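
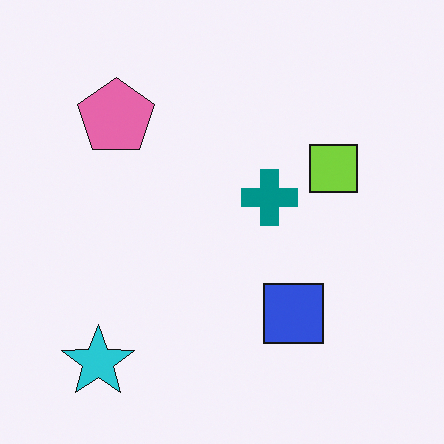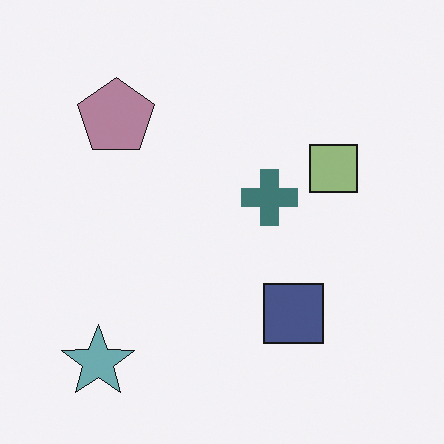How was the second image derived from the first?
The image was heavily desaturated.

All colors are more muted and greyish — a global saturation change.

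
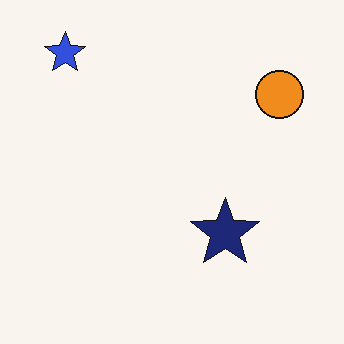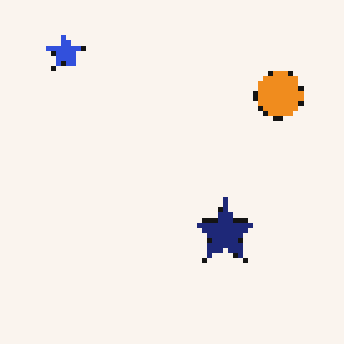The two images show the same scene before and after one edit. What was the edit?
It was mildly pixelated.

Shapes are reduced to large square blocks; fine edges and outlines are lost — a downscale-then-upscale (mosaic) effect.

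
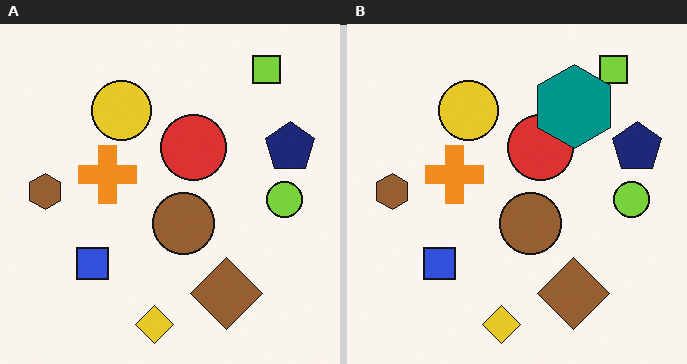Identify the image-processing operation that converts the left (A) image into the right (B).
The right (B) image is the left (A) overlaid with an additional teal hexagon.

A teal hexagon appears in the right (B) image that is absent from the left (A).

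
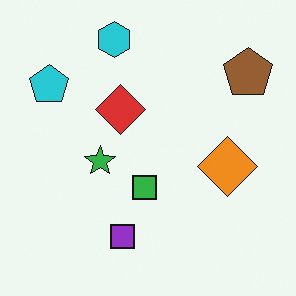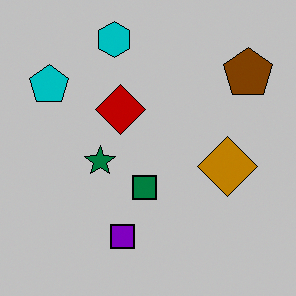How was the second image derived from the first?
Aggressively posterized.

Each flat color has snapped to a coarser quantized level — most visibly, the near-white background has dropped to a flat grey.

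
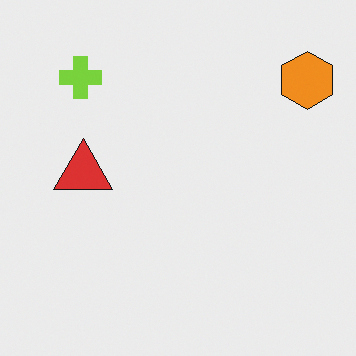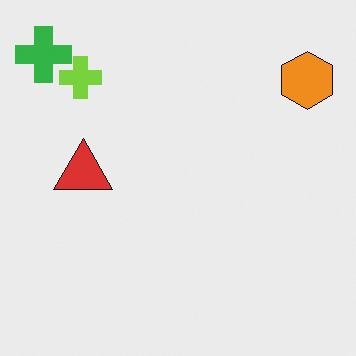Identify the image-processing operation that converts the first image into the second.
It was overlaid with an additional green cross.

A green cross appears in the second image that is absent from the first.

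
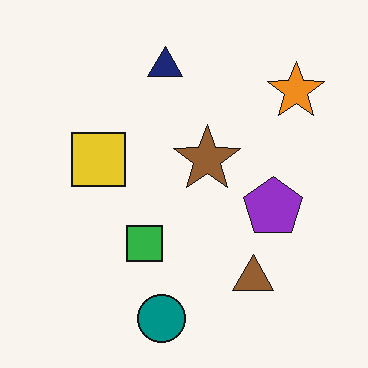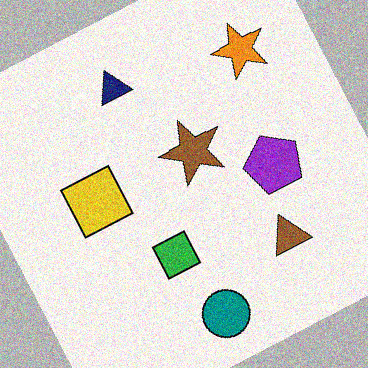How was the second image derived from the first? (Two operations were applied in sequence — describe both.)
This is the original image rotated counter-clockwise by a clearly visible amount, then degraded with visible gaussian noise.

Every shape is tilted by the same angle and the image corners show triangular fill wedges — a whole-image rotation by a non-right angle. Random speckle covers the whole image, including the flat background.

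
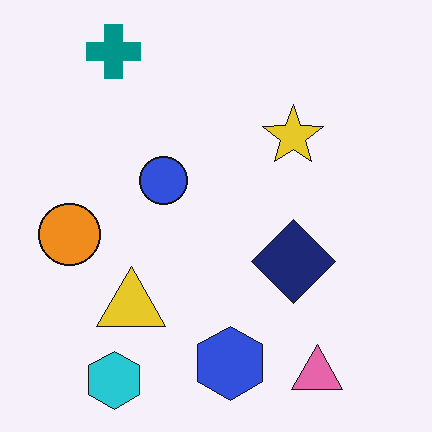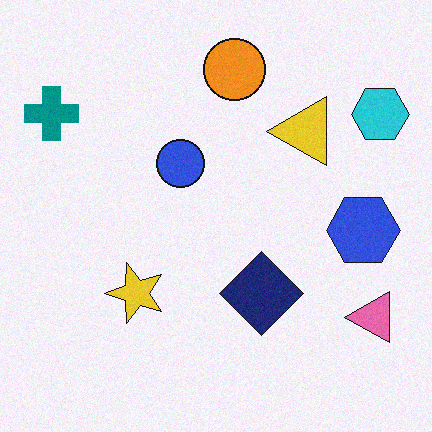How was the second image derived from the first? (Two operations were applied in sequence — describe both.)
The image was transposed (reflected across the top-left ↔ bottom-right diagonal), then degraded with subtle gaussian noise.

Shapes have swapped their row and column positions — what was in the top-right is now in the bottom-left — a diagonal reflection. Random speckle covers the whole image, including the flat background.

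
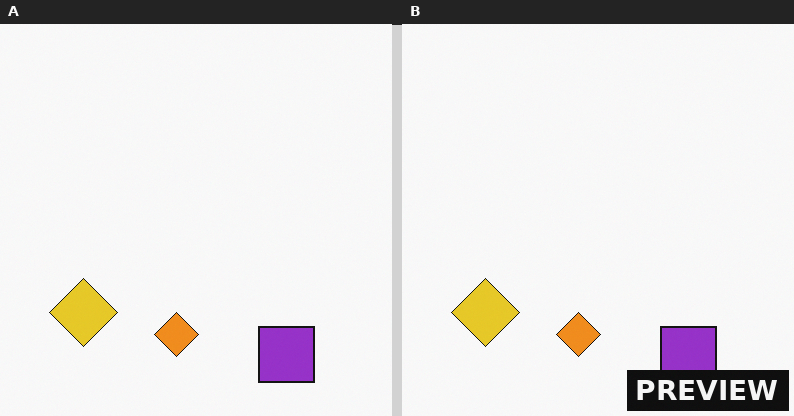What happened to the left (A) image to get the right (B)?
The right (B) image is the left (A) watermarked with the text "PREVIEW" in the lower-right corner.

A dark label reading "PREVIEW" appears in the lower-right corner.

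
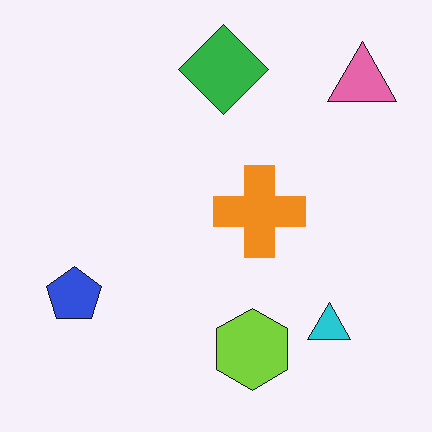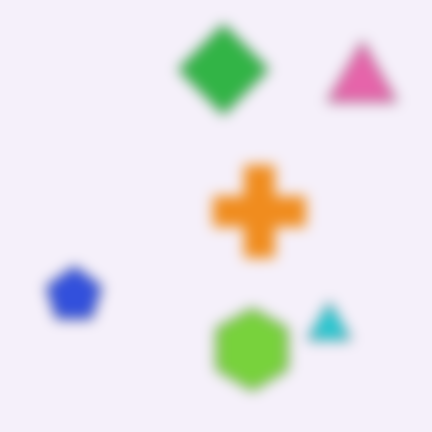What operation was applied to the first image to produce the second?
Heavily blurred.

Shape edges and outlines are uniformly softened across the whole image.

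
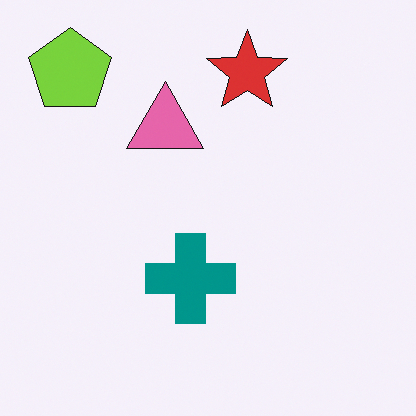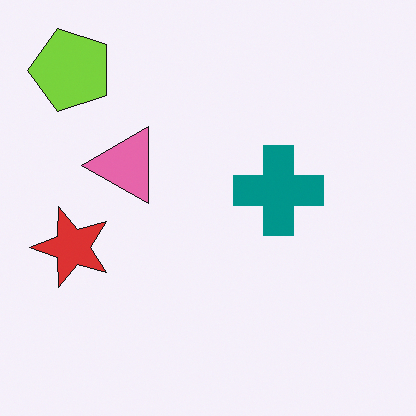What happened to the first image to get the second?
The image was transposed (reflected across the top-left ↔ bottom-right diagonal).

Shapes have swapped their row and column positions — what was in the top-right is now in the bottom-left — a diagonal reflection.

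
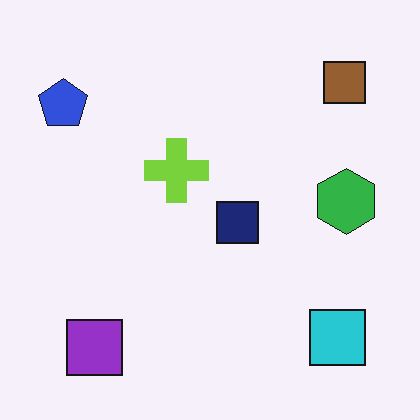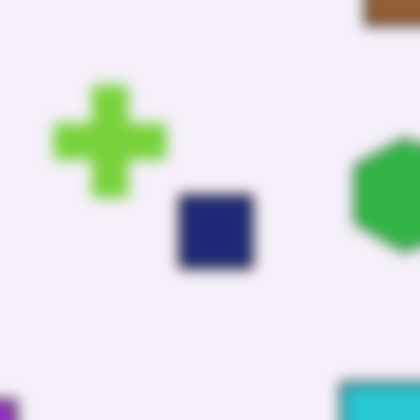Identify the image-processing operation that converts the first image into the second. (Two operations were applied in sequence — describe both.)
It was cropped to a noticeably smaller region and rescaled, then heavily blurred.

The visible shapes are larger and the field of view is narrower; shapes near the original edges may be partly or wholly outside the frame — a crop-and-rescale. Shape edges and outlines are uniformly softened across the whole image.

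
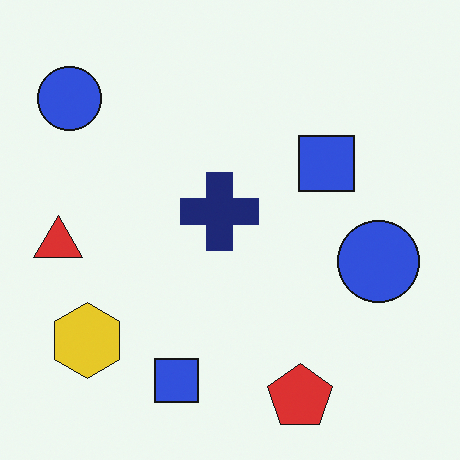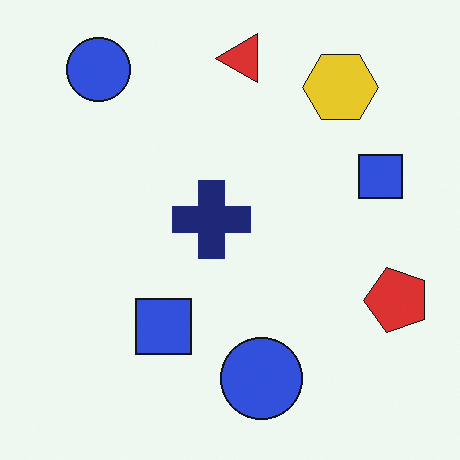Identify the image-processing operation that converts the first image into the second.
The image was transposed (reflected across the top-left ↔ bottom-right diagonal).

Shapes have swapped their row and column positions — what was in the top-right is now in the bottom-left — a diagonal reflection.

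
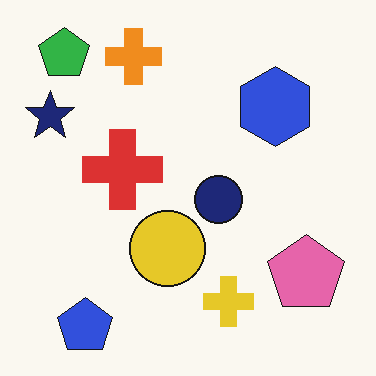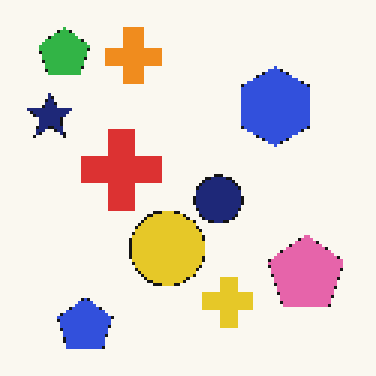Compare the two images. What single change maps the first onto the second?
This is the original image mildly pixelated.

Shapes are reduced to large square blocks; fine edges and outlines are lost — a downscale-then-upscale (mosaic) effect.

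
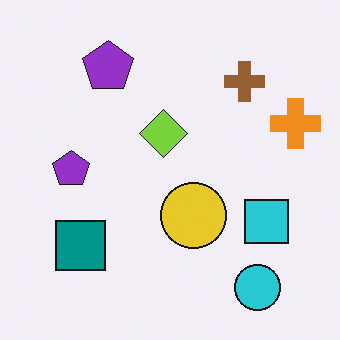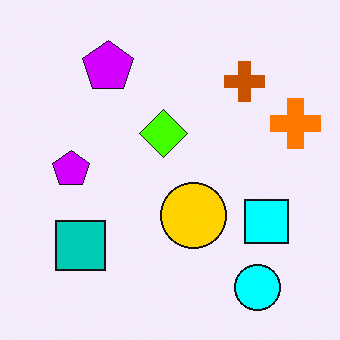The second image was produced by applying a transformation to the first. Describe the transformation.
It was made much more vivid (saturation change).

All colors are more vivid — a global saturation change.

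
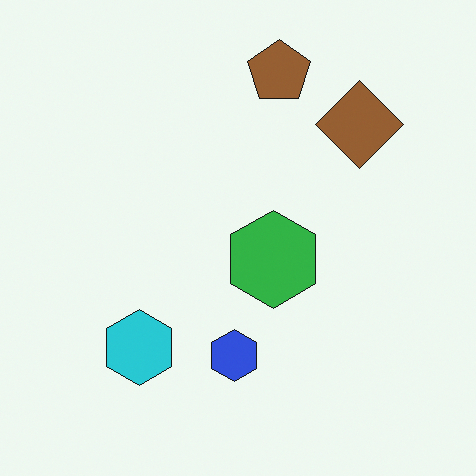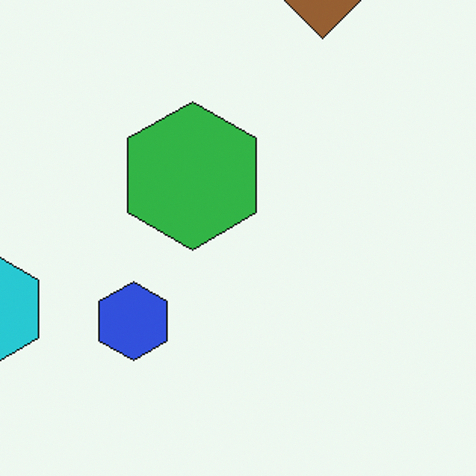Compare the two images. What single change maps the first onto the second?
This is the original image cropped slightly and scaled back up.

The visible shapes are larger and the field of view is narrower; shapes near the original edges may be partly or wholly outside the frame — a crop-and-rescale.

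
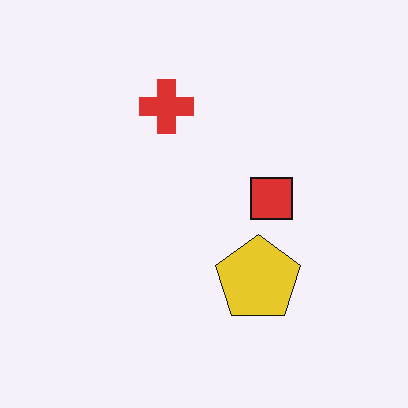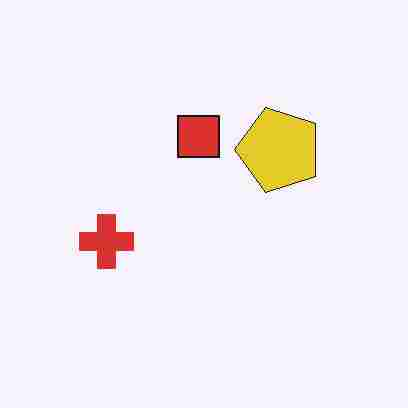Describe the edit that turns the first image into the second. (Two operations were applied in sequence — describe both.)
The image was rotated 90° counter-clockwise, then degraded with heavy JPEG compression.

The red cross sits in the top of the first image and the left of the second — consistent with a whole-image 90° counter-clockwise rotation. Blocky 8×8 compression artifacts appear around shape edges and the flat background shows ringing — characteristic JPEG degradation.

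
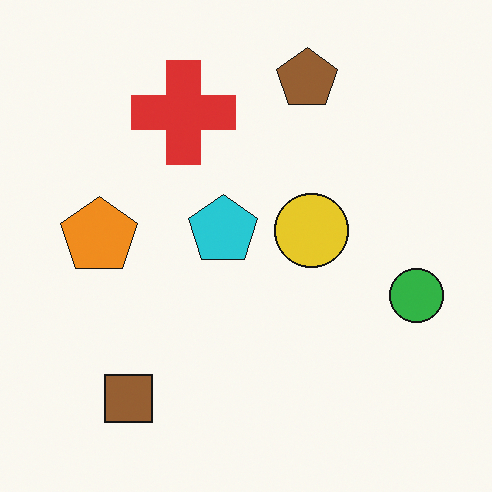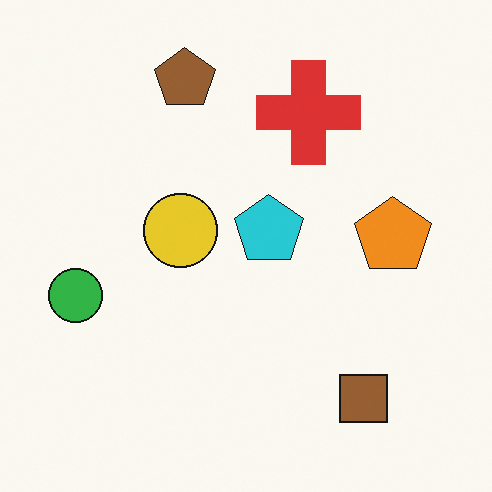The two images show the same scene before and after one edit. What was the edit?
This is the original image flipped horizontally (left ↔ right).

The green circle is in the right of the first image and the left of the second — shapes on opposite sides of the vertical midline have swapped in a mirror flip.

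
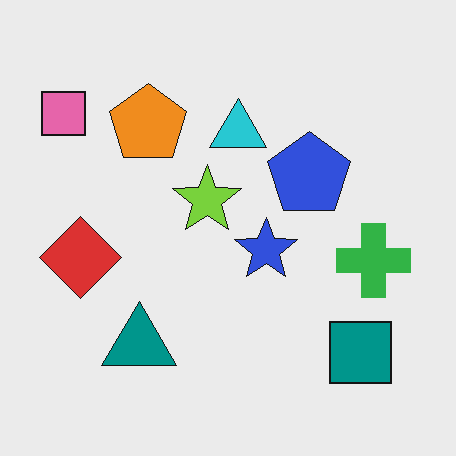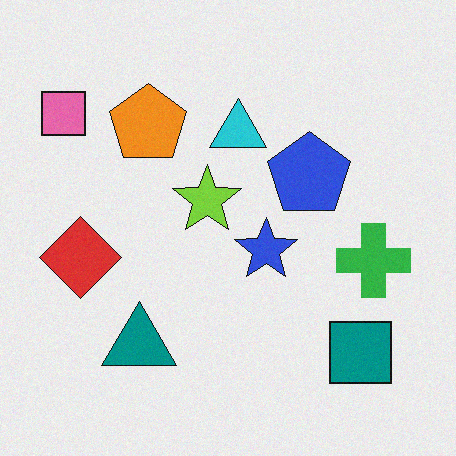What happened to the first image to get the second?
The transformation is: degraded with subtle gaussian noise.

Random speckle covers the whole image, including the flat background.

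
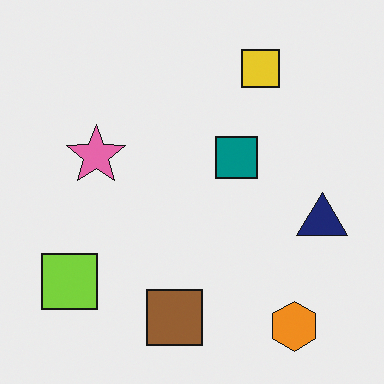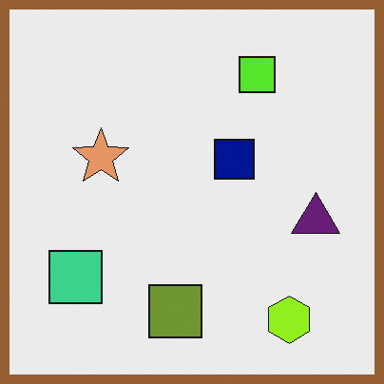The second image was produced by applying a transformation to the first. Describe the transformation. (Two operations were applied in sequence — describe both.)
It was hue-shifted slightly, then framed with a brown border.

Every shape's color has rotated by the same amount around the hue wheel — a uniform hue shift. A solid brown frame runs around the edge of the second image, with the content slightly shrunk inside it.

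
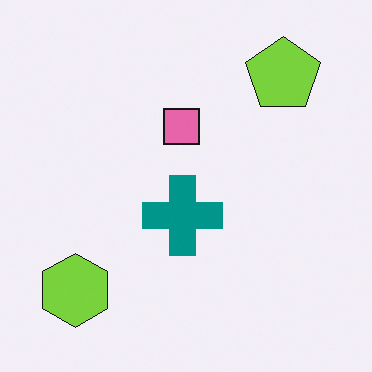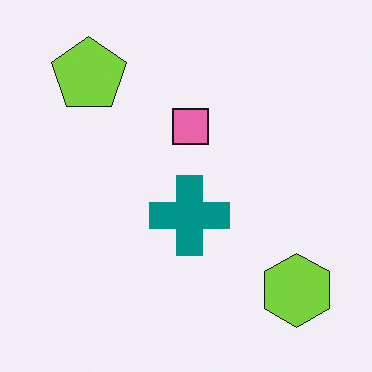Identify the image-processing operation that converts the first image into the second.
The second image is the first flipped horizontally (left ↔ right).

The lime hexagon is in the bottom-left of the first image and the bottom-right of the second — shapes on opposite sides of the vertical midline have swapped in a mirror flip.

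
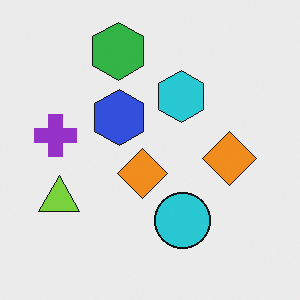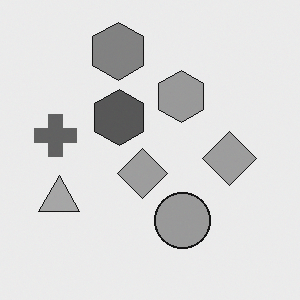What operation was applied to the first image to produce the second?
The second image is the first converted to grayscale.

All color is removed — every shape is now a shade of grey.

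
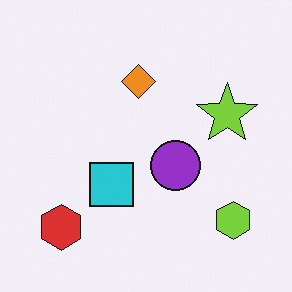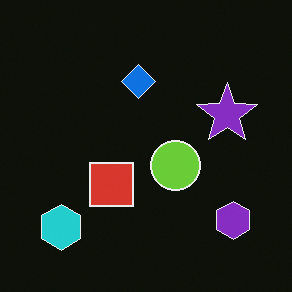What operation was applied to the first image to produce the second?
This is the original image color-inverted (negative).

The light background has become dark and every shape's color is its complement — a photographic negative.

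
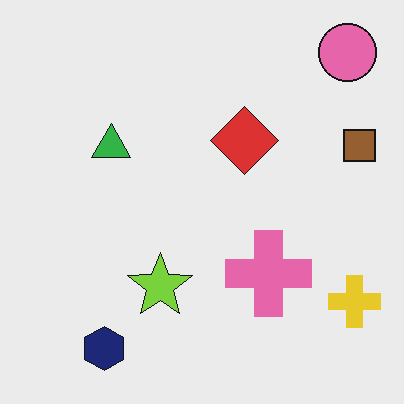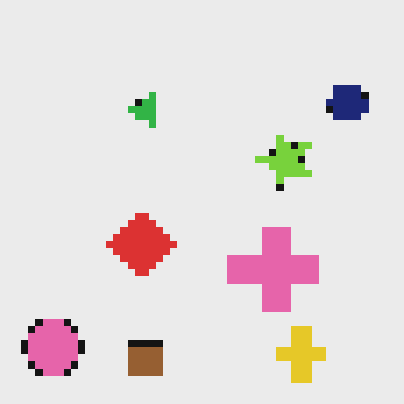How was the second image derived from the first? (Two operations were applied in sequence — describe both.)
The image was moderately pixelated, then transposed (reflected across the top-left ↔ bottom-right diagonal).

Shapes are reduced to large square blocks; fine edges and outlines are lost — a downscale-then-upscale (mosaic) effect. Shapes have swapped their row and column positions — what was in the top-right is now in the bottom-left — a diagonal reflection.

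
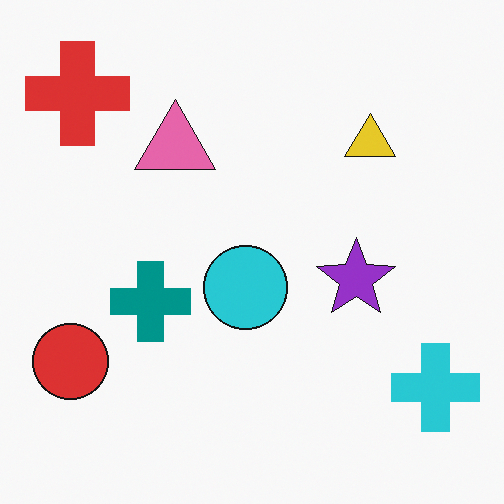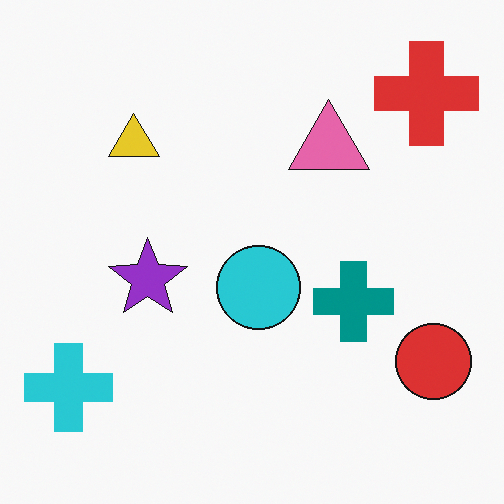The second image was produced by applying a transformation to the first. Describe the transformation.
The transformation is: flipped horizontally (left ↔ right).

The cyan cross is in the bottom-right of the first image and the bottom-left of the second — shapes on opposite sides of the vertical midline have swapped in a mirror flip.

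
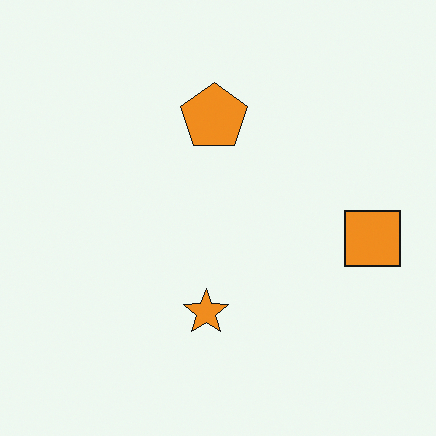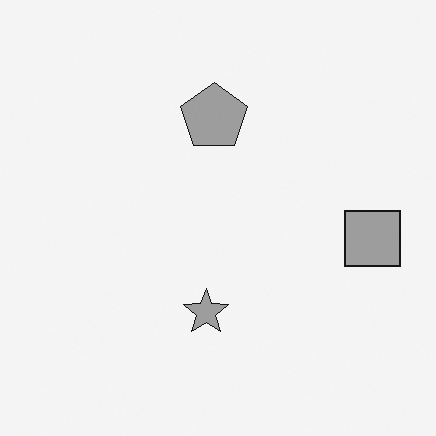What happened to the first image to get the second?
The second image is the first converted to grayscale.

All color is removed — every shape is now a shade of grey.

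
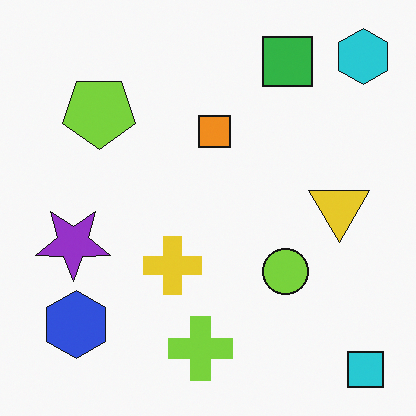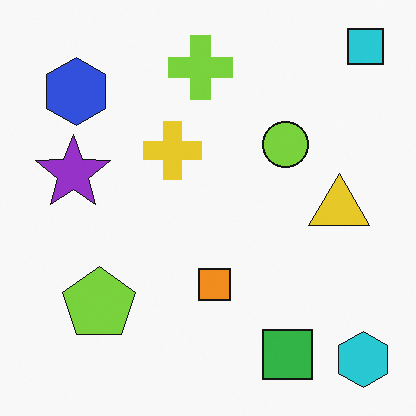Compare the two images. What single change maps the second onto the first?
The transformation is: flipped vertically (top ↔ bottom).

The cyan square is in the top-right of the second image and the bottom-right of the first — shapes on opposite sides of the horizontal midline have swapped in a mirror flip.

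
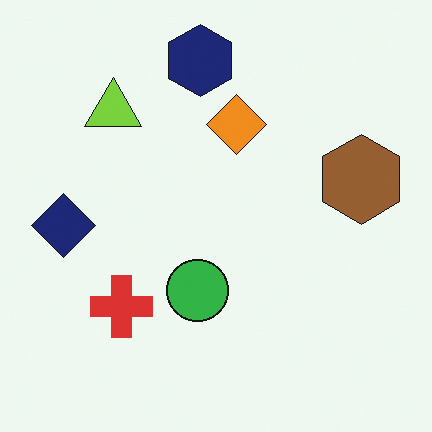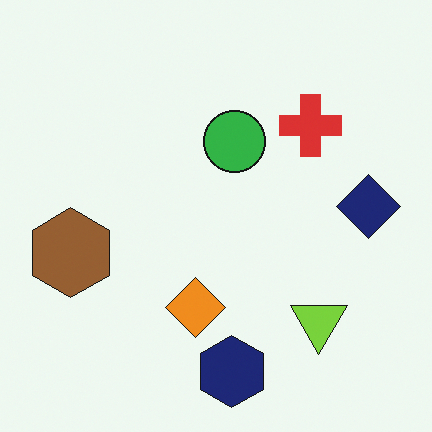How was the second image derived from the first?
The image was rotated 180°.

The navy hexagon sits in the top of the first image and the bottom of the second — consistent with a whole-image 180° rotation.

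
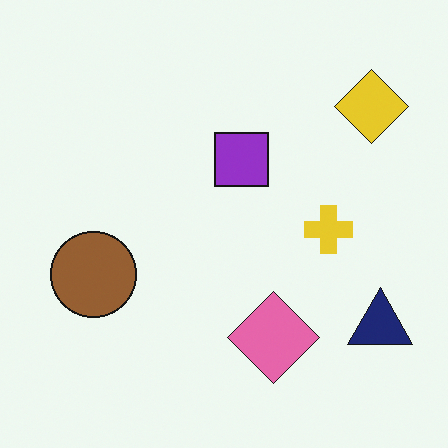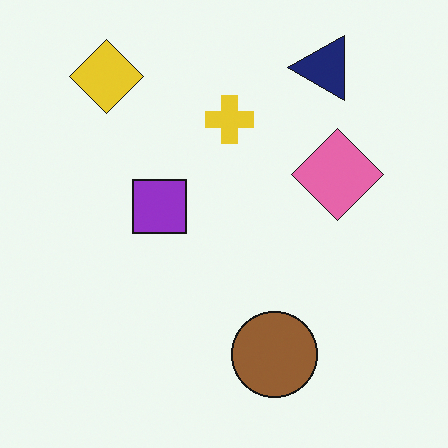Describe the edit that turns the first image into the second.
This is the original image rotated 90° counter-clockwise.

The yellow diamond sits in the top-right of the first image and the top-left of the second — consistent with a whole-image 90° counter-clockwise rotation.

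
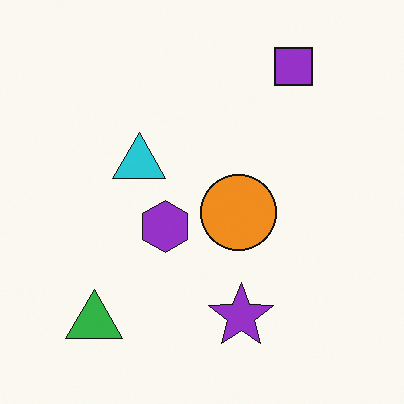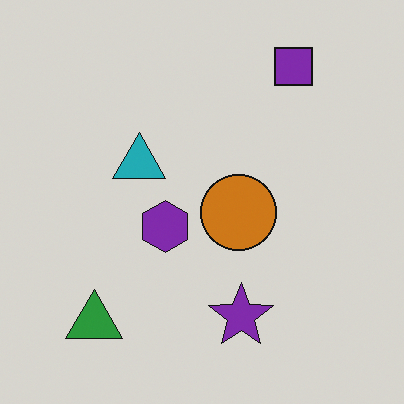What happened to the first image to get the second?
It was darkened a little.

Every pixel — background and shapes alike — is uniformly darkened.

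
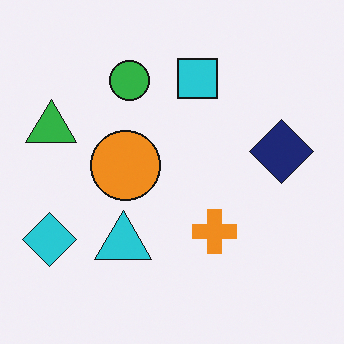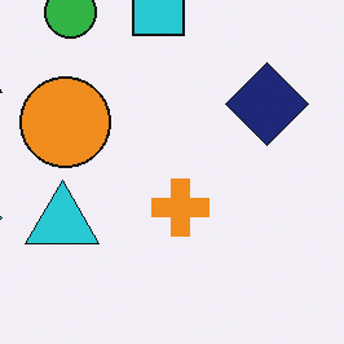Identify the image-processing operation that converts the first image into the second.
This is the original image cropped to a modestly smaller region and rescaled.

The visible shapes are larger and the field of view is narrower; shapes near the original edges may be partly or wholly outside the frame — a crop-and-rescale.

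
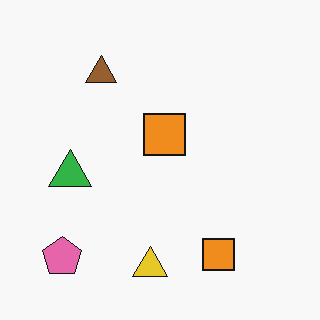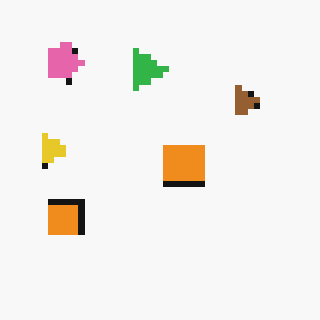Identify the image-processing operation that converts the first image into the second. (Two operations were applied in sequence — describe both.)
The second image is the first rotated 90° clockwise, then pixelated into visible square blocks.

The pink pentagon sits in the bottom-left of the first image and the top-left of the second — consistent with a whole-image 90° clockwise rotation. Shapes are reduced to large square blocks; fine edges and outlines are lost — a downscale-then-upscale (mosaic) effect.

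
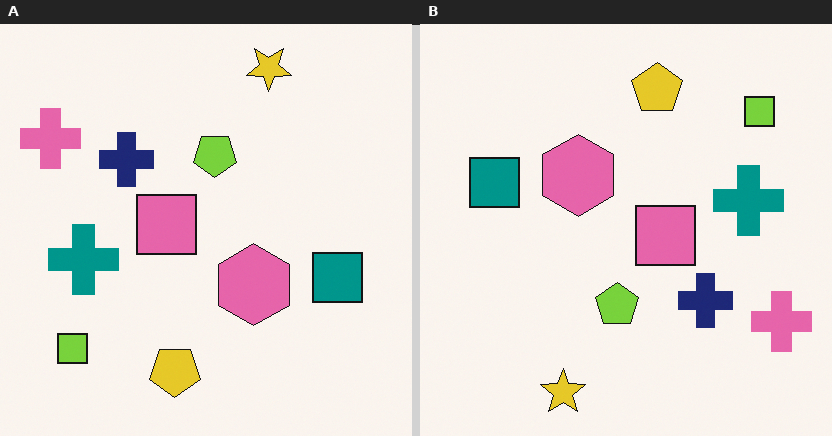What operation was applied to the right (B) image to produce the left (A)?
The left (A) image is the right (B) rotated 180°.

The pink cross sits in the bottom-right of the right (B) image and the top-left of the left (A) — consistent with a whole-image 180° rotation.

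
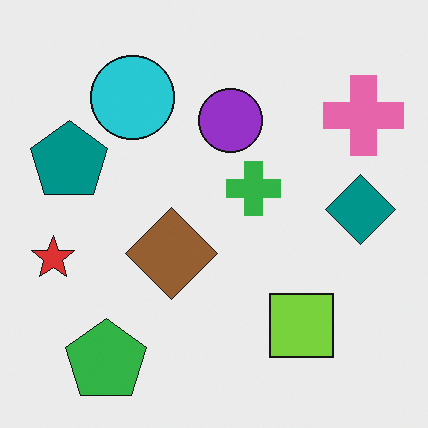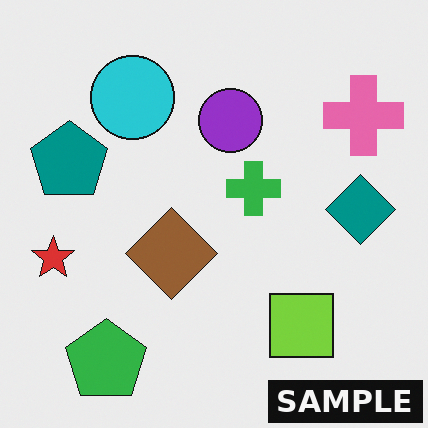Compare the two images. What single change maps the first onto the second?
It was watermarked with the text "SAMPLE" in the lower-right corner.

A dark label reading "SAMPLE" appears in the lower-right corner.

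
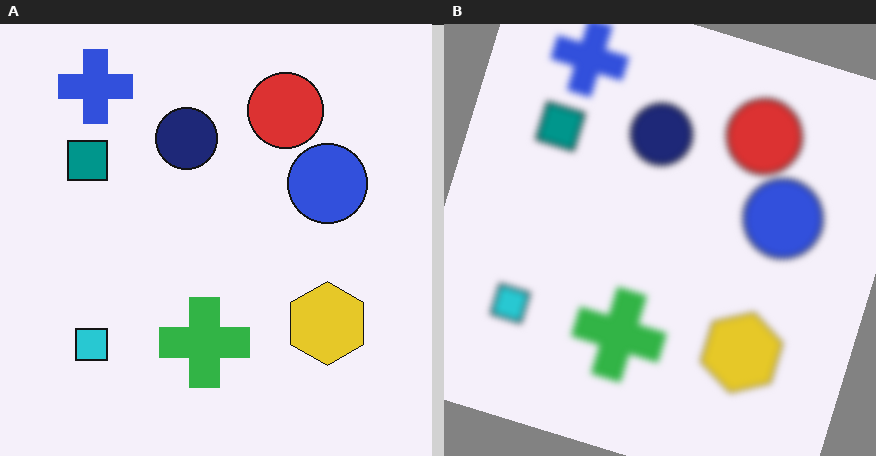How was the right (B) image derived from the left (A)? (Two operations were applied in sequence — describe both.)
Noticeably gaussian-blurred, then rotated clockwise by a moderate amount.

Shape edges and outlines are uniformly softened across the whole image. Every shape is tilted by the same angle and the image corners show triangular fill wedges — a whole-image rotation by a non-right angle.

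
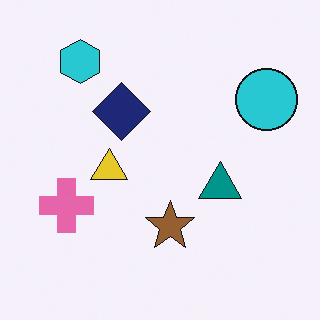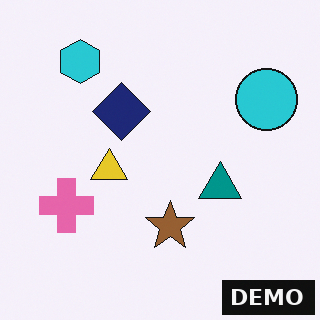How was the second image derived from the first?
This is the original image watermarked with the text "DEMO" in the lower-right corner.

A dark label reading "DEMO" appears in the lower-right corner.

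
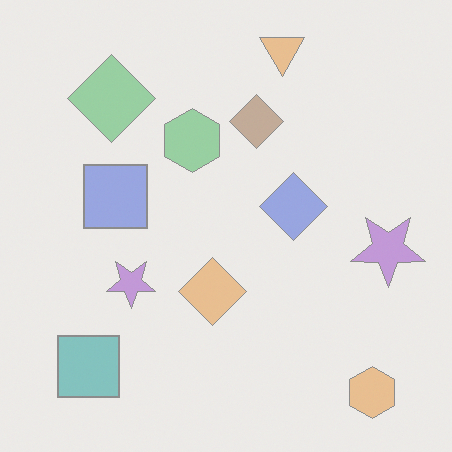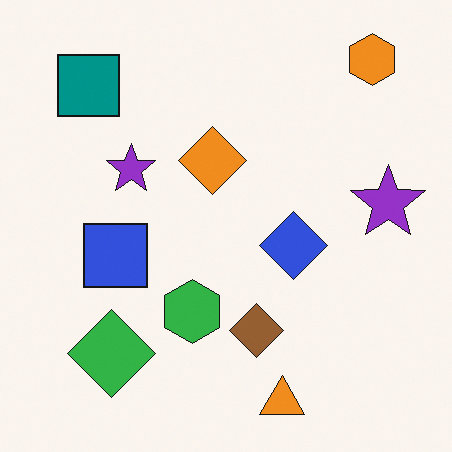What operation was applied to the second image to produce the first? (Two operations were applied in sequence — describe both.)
The image was flipped vertically (top ↔ bottom), then washed out (contrast reduced).

The orange triangle is in the bottom of the second image and the top of the first — shapes on opposite sides of the horizontal midline have swapped in a mirror flip. Tones are pushed toward mid-grey across the whole image — a global contrast change.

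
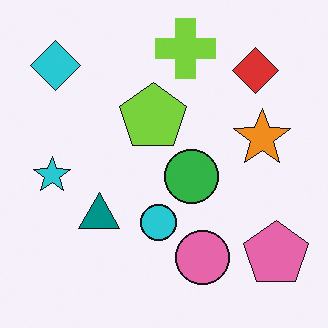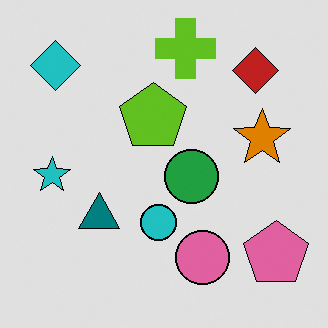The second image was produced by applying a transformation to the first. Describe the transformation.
The image was moderately posterized.

Each flat color has snapped to a coarser quantized level — most visibly, the near-white background has dropped to a flat grey.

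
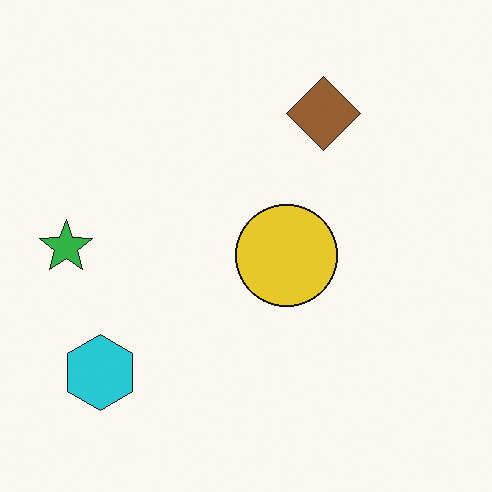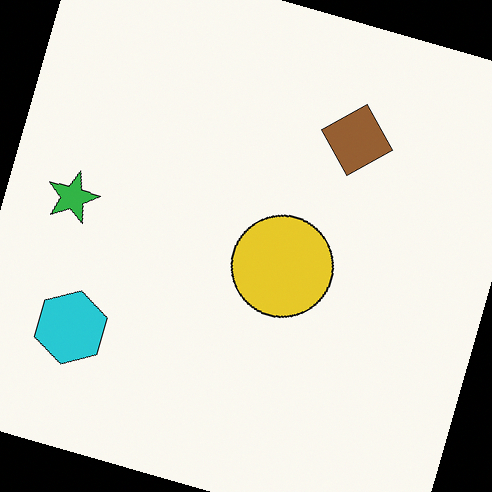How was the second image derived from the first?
This is the original image rotated clockwise by a moderate amount.

Every shape is tilted by the same angle and the image corners show triangular fill wedges — a whole-image rotation by a non-right angle.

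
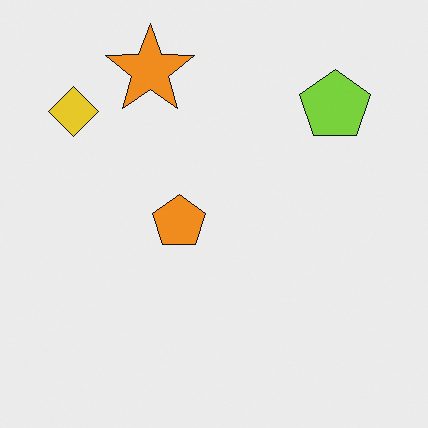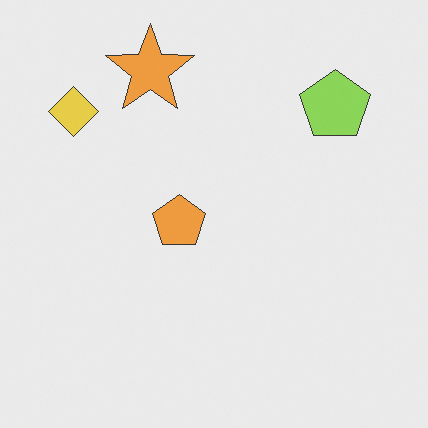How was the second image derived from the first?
This is the original image given slightly reduced contrast.

Tones are pushed toward mid-grey across the whole image — a global contrast change.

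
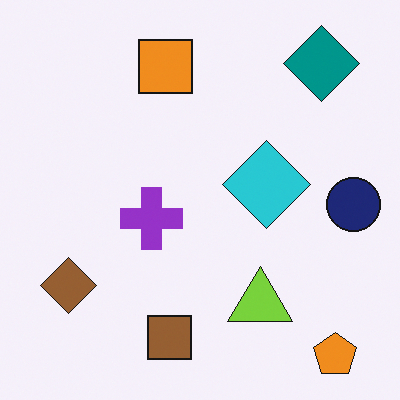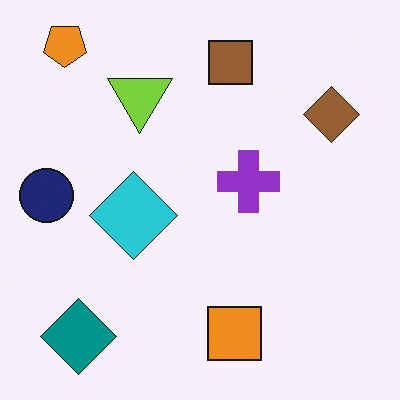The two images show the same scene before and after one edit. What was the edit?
It was rotated 180°.

The orange pentagon sits in the bottom-right of the first image and the top-left of the second — consistent with a whole-image 180° rotation.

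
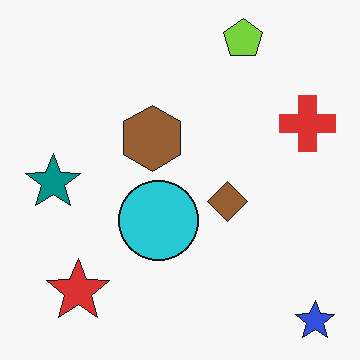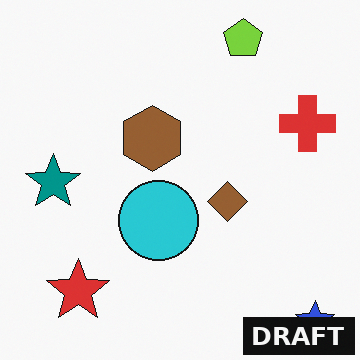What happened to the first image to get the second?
The second image is the first watermarked with the text "DRAFT" in the lower-right corner.

A dark label reading "DRAFT" appears in the lower-right corner.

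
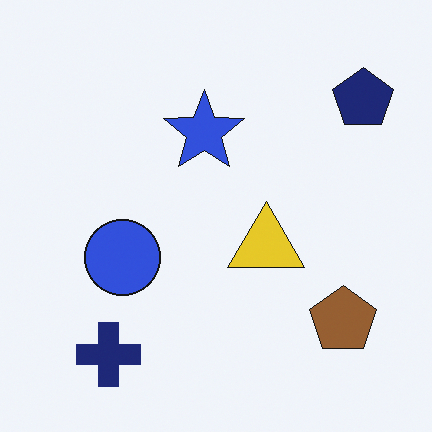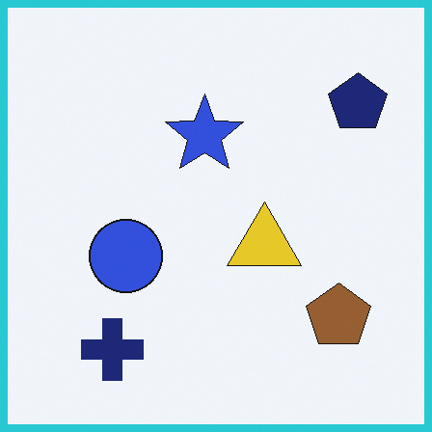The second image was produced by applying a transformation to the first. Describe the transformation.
The transformation is: framed with a cyan border.

A solid cyan frame runs around the edge of the second image, with the content slightly shrunk inside it.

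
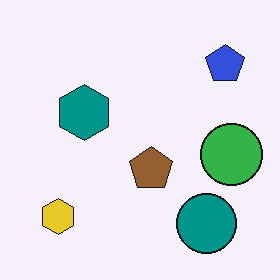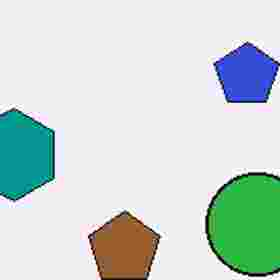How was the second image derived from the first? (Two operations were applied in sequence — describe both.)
The transformation is: cropped tightly and scaled back up, then heavily JPEG-compressed with obvious blocking artifacts.

The visible shapes are larger and the field of view is narrower; shapes near the original edges may be partly or wholly outside the frame — a crop-and-rescale. Blocky 8×8 compression artifacts appear around shape edges and the flat background shows ringing — characteristic JPEG degradation.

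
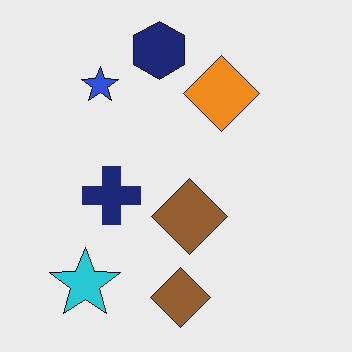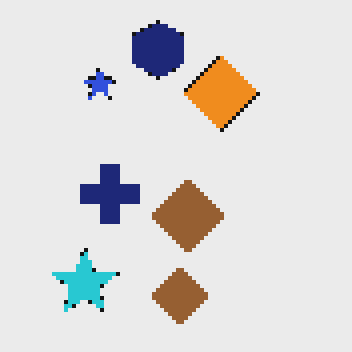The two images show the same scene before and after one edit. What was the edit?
The second image is the first lightly pixelated (a mild mosaic effect).

Shapes are reduced to large square blocks; fine edges and outlines are lost — a downscale-then-upscale (mosaic) effect.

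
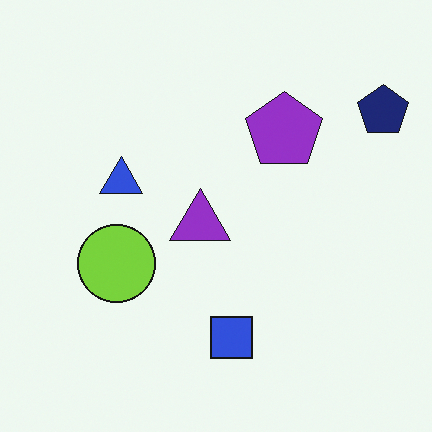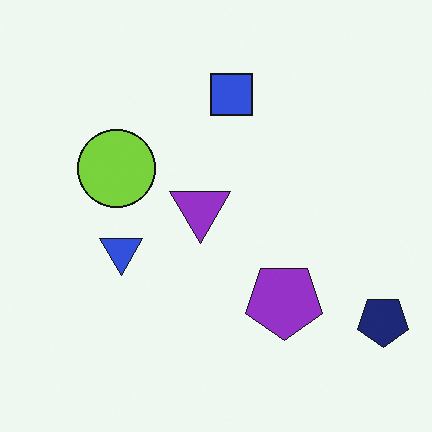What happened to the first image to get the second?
The second image is the first flipped vertically (top ↔ bottom).

The blue square is in the bottom of the first image and the top of the second — shapes on opposite sides of the horizontal midline have swapped in a mirror flip.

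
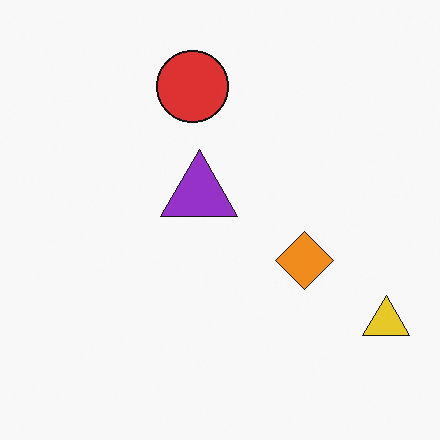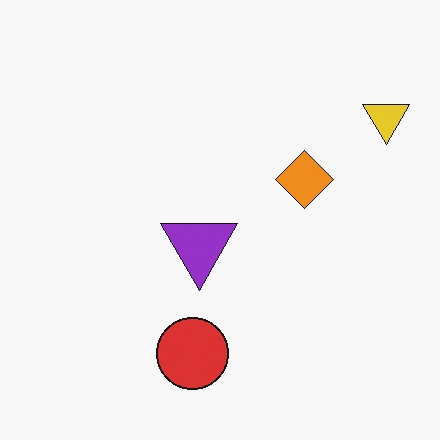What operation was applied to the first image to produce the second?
Flipped vertically (top ↔ bottom).

The red circle is in the top of the first image and the bottom of the second — shapes on opposite sides of the horizontal midline have swapped in a mirror flip.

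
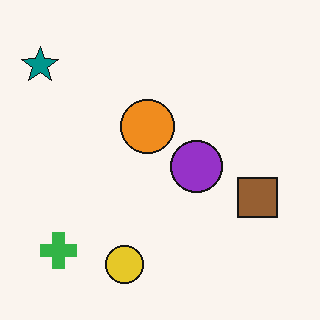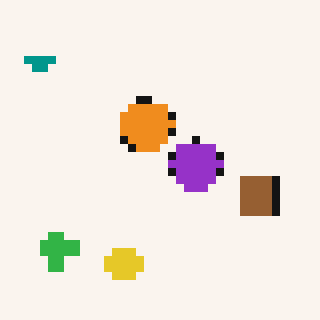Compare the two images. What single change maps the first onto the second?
The image was pixelated into visible square blocks.

Shapes are reduced to large square blocks; fine edges and outlines are lost — a downscale-then-upscale (mosaic) effect.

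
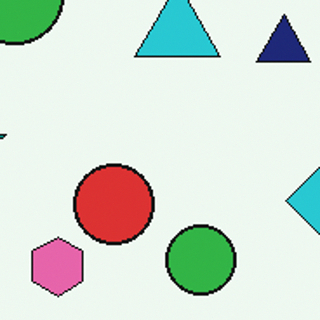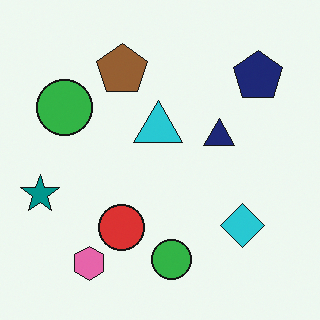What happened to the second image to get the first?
This is the original image cropped to a noticeably smaller region and rescaled.

The visible shapes are larger and the field of view is narrower; shapes near the original edges may be partly or wholly outside the frame — a crop-and-rescale.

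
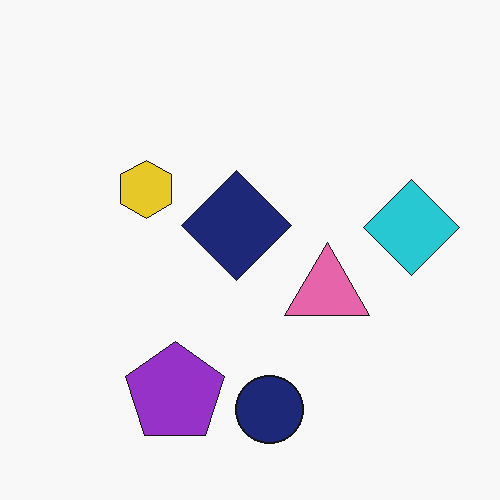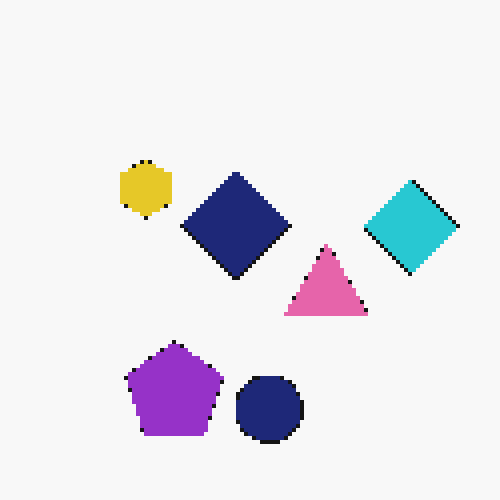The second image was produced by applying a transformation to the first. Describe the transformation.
The image was mildly pixelated.

Shapes are reduced to large square blocks; fine edges and outlines are lost — a downscale-then-upscale (mosaic) effect.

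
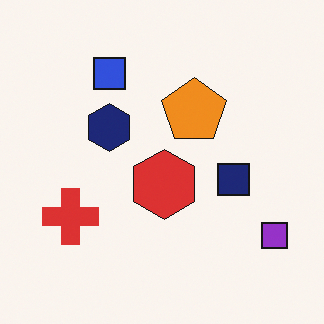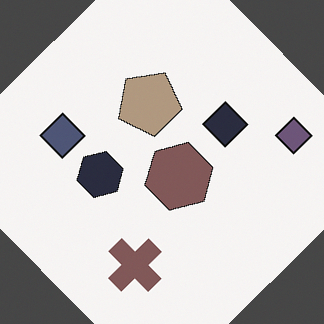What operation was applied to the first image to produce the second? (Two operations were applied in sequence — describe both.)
The transformation is: rotated counter-clockwise by a large amount — several tens of degrees, then made much more muted (saturation change).

Every shape is tilted by the same angle and the image corners show triangular fill wedges — a whole-image rotation by a non-right angle. All colors are more muted and greyish — a global saturation change.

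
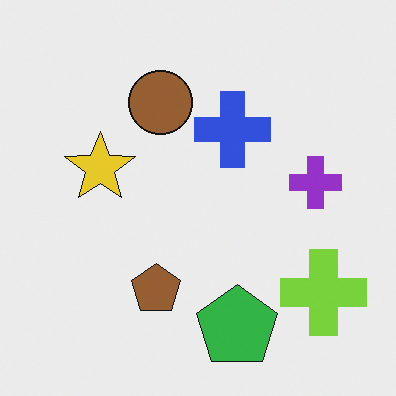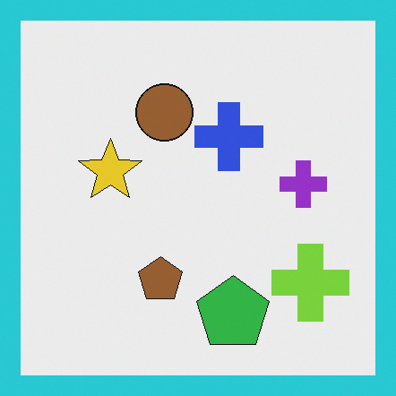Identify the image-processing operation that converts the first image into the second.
This is the original image framed with a cyan border.

A solid cyan frame runs around the edge of the second image, with the content slightly shrunk inside it.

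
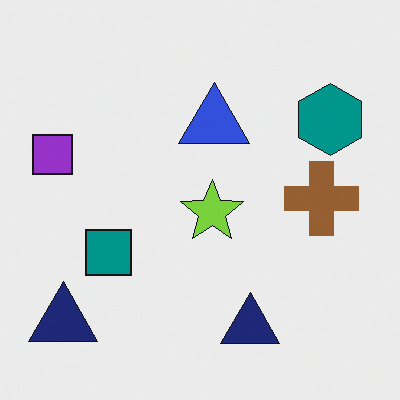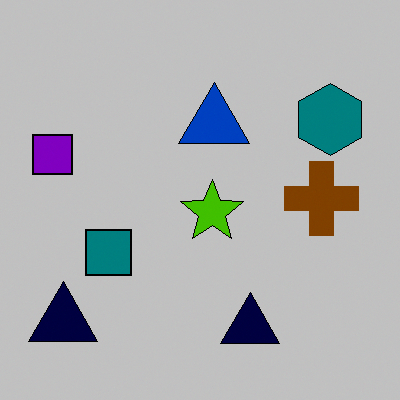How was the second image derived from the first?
It was heavily posterized to just a handful of flat colors.

Each flat color has snapped to a coarser quantized level — most visibly, the near-white background has dropped to a flat grey.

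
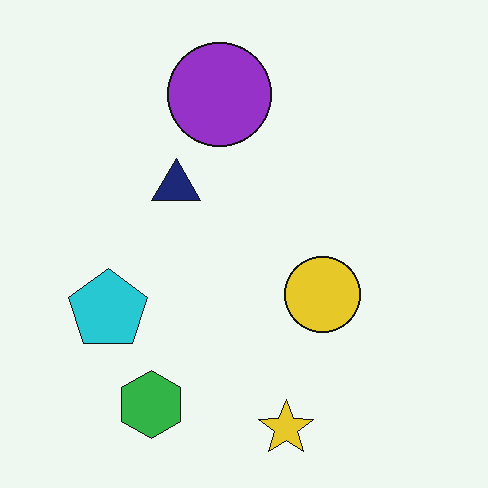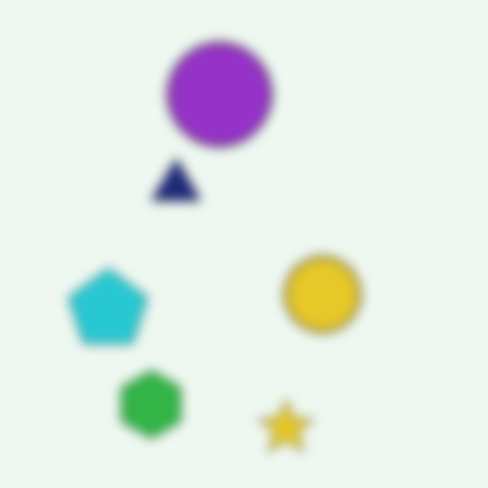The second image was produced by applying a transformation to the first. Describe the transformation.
The image was heavily blurred.

Shape edges and outlines are uniformly softened across the whole image.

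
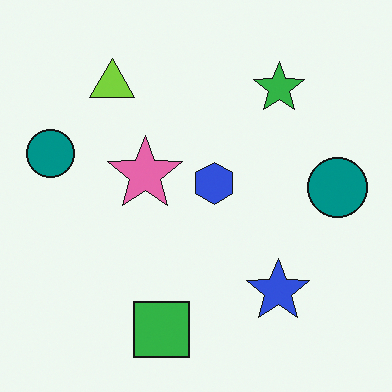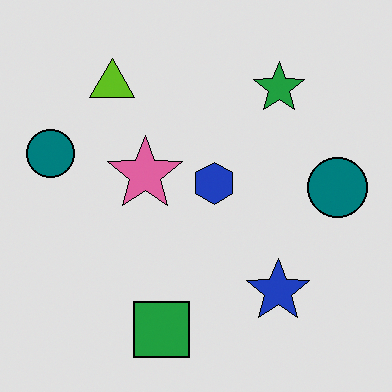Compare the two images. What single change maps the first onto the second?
The second image is the first posterized to a reduced palette.

Each flat color has snapped to a coarser quantized level — most visibly, the near-white background has dropped to a flat grey.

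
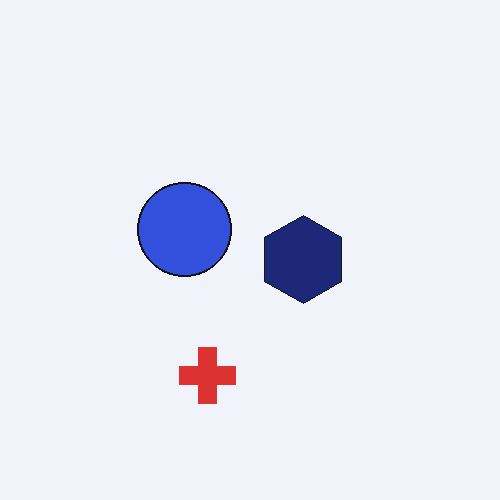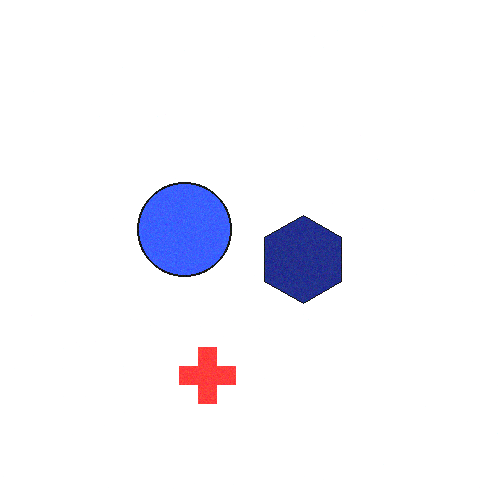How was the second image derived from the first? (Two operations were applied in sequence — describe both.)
It was degraded with a light layer of grain, then slightly brightened.

Random speckle covers the whole image, including the flat background. Every pixel — background and shapes alike — is uniformly brightened.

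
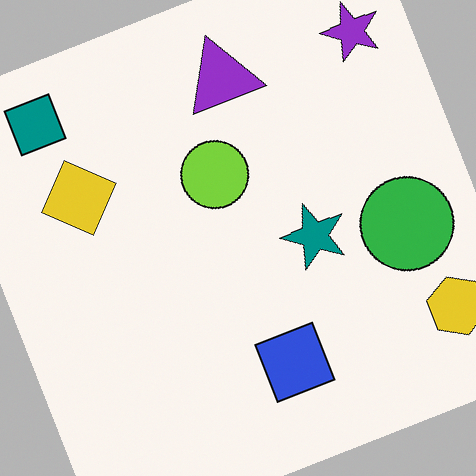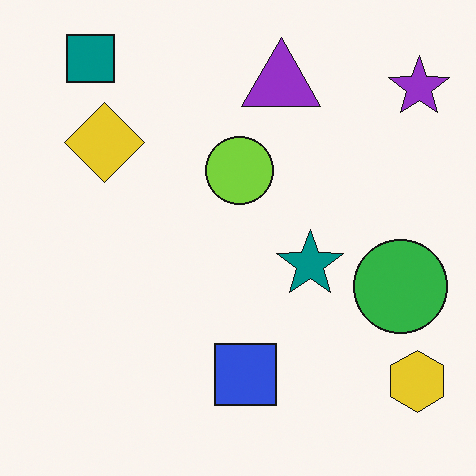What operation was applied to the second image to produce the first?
It was rotated counter-clockwise by a clearly visible amount.

Every shape is tilted by the same angle and the image corners show triangular fill wedges — a whole-image rotation by a non-right angle.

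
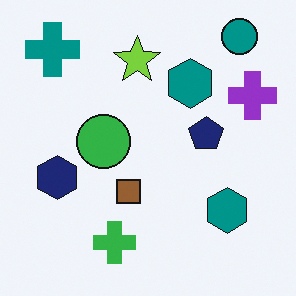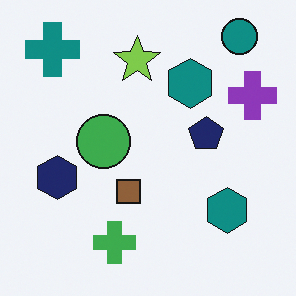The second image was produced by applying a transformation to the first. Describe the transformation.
It was slightly desaturated.

All colors are more muted and greyish — a global saturation change.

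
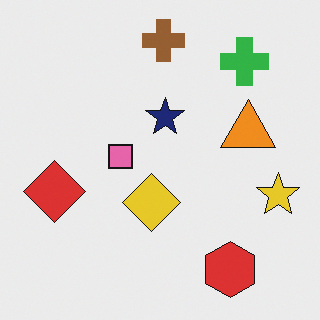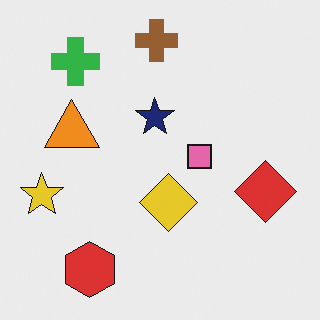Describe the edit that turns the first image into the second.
This is the original image flipped horizontally (left ↔ right).

The yellow star is in the right of the first image and the left of the second — shapes on opposite sides of the vertical midline have swapped in a mirror flip.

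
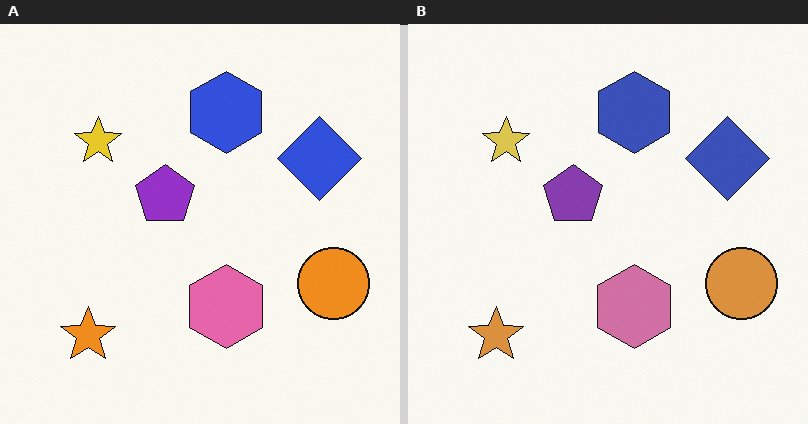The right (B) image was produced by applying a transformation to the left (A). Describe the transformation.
This is the original image slightly desaturated.

All colors are more muted and greyish — a global saturation change.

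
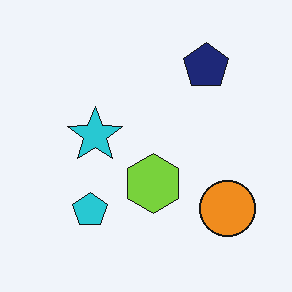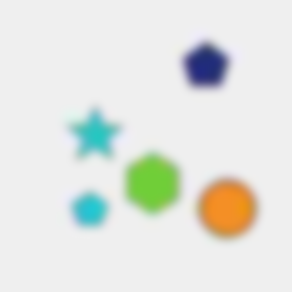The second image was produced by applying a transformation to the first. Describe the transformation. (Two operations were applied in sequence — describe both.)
The image was heavily JPEG-compressed with obvious blocking artifacts, then noticeably gaussian-blurred.

Blocky 8×8 compression artifacts appear around shape edges and the flat background shows ringing — characteristic JPEG degradation. Shape edges and outlines are uniformly softened across the whole image.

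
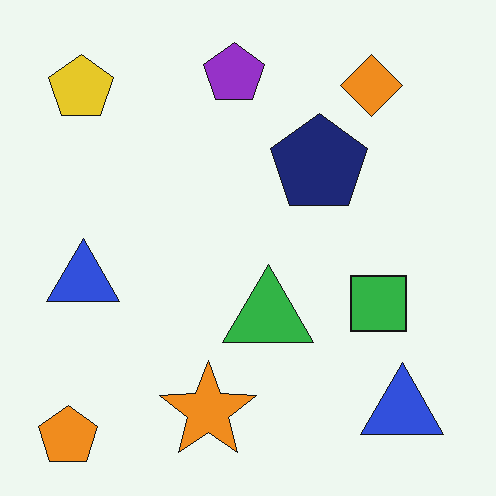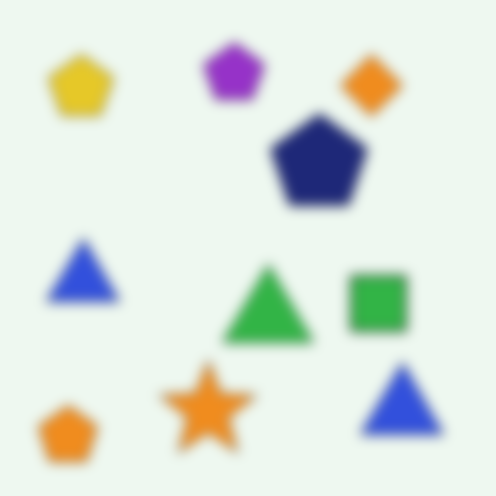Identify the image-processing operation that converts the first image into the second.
The second image is the first heavily blurred.

Shape edges and outlines are uniformly softened across the whole image.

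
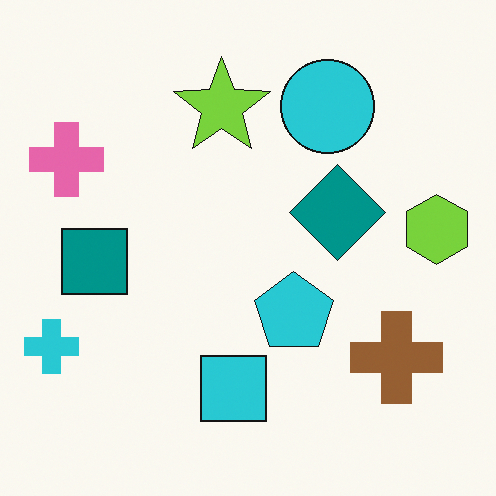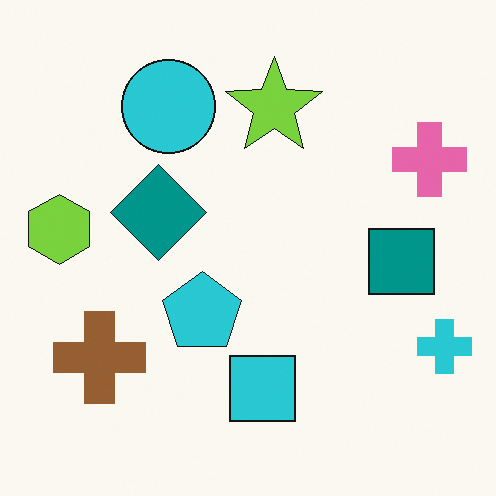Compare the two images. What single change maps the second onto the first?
This is the original image flipped horizontally (left ↔ right).

The cyan cross is in the bottom-right of the second image and the bottom-left of the first — shapes on opposite sides of the vertical midline have swapped in a mirror flip.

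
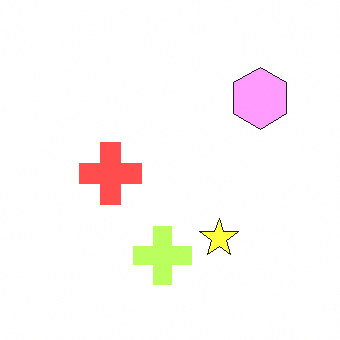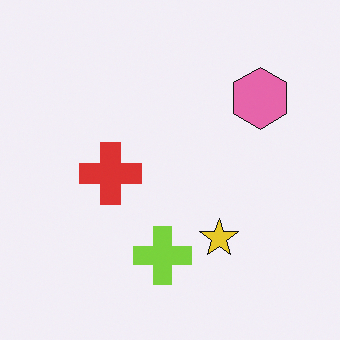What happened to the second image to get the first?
It was noticeably brightened.

Every pixel — background and shapes alike — is uniformly brightened.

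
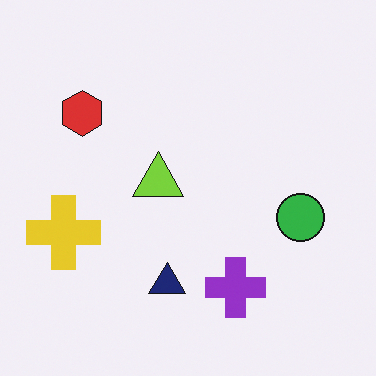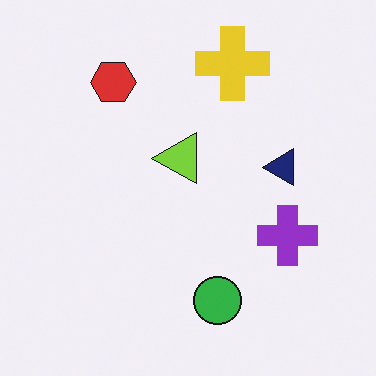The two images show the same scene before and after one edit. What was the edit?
The transformation is: transposed (reflected across the top-left ↔ bottom-right diagonal).

Shapes have swapped their row and column positions — what was in the top-right is now in the bottom-left — a diagonal reflection.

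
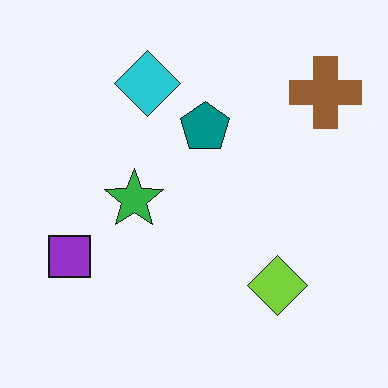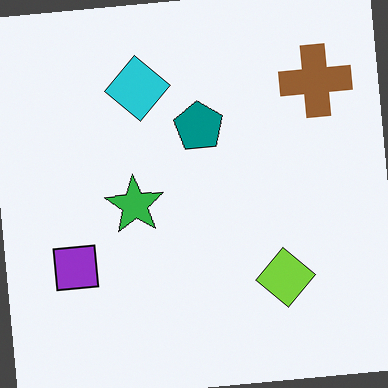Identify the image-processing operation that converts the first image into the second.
The image was rotated counter-clockwise by a small amount.

Every shape is tilted by the same angle and the image corners show triangular fill wedges — a whole-image rotation by a non-right angle.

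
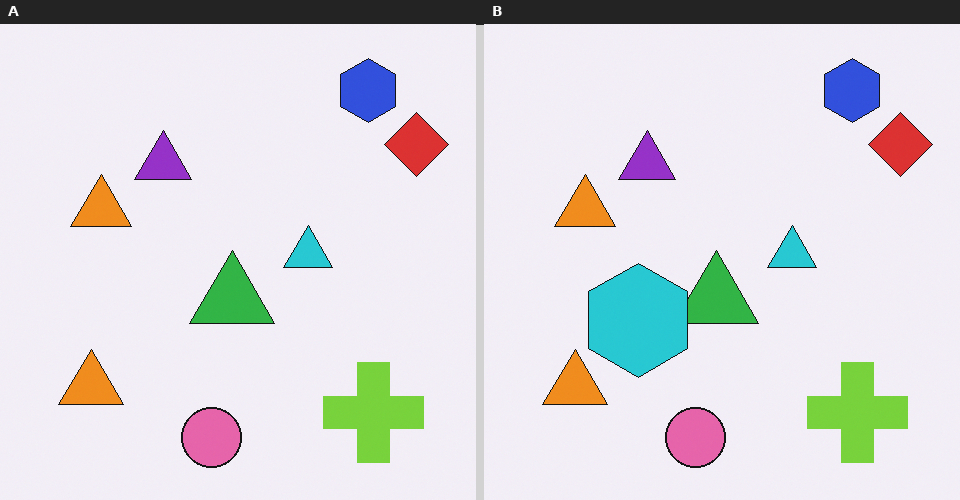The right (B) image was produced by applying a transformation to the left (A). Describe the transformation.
The right (B) image is the left (A) overlaid with an additional cyan hexagon.

A cyan hexagon appears in the right (B) image that is absent from the left (A).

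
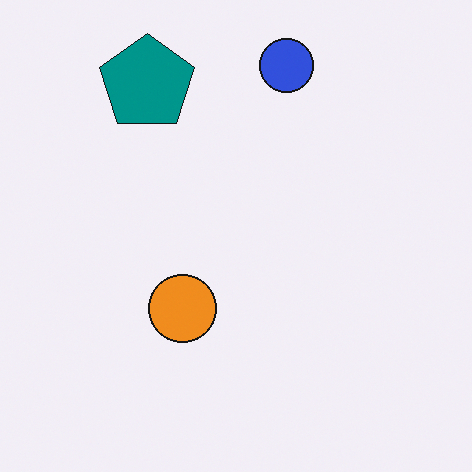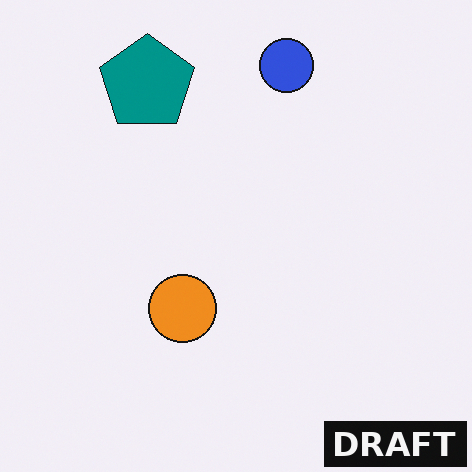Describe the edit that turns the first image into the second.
This is the original image watermarked with the text "DRAFT" in the lower-right corner.

A dark label reading "DRAFT" appears in the lower-right corner.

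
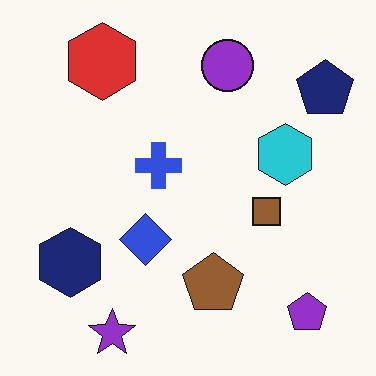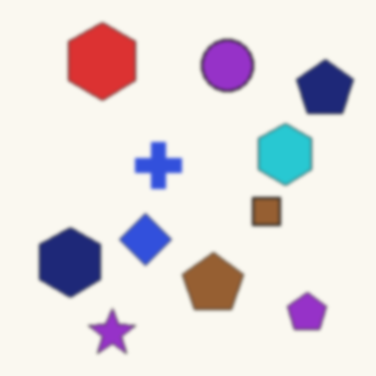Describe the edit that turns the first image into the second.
This is the original image slightly softened.

Shape edges and outlines are uniformly softened across the whole image.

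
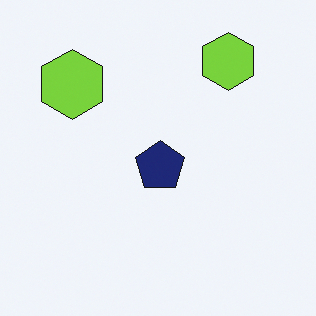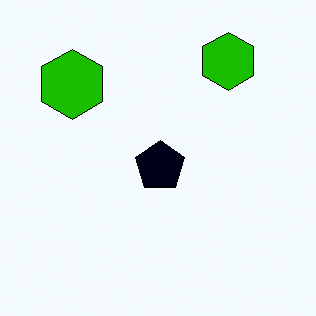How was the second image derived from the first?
Given much higher contrast.

Tones are pushed away from mid-grey across the whole image — a global contrast change.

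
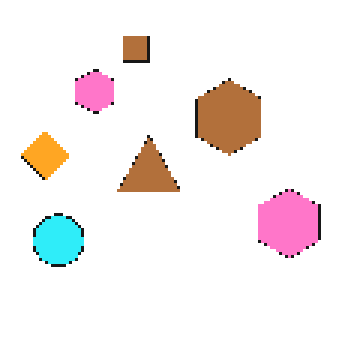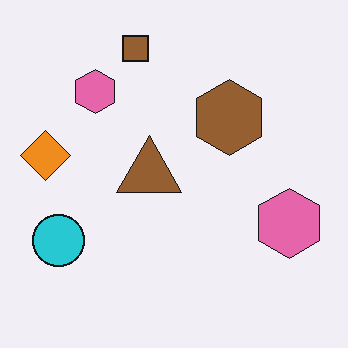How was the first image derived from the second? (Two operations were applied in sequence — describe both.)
The transformation is: brightened a little, then lightly pixelated (a mild mosaic effect).

Every pixel — background and shapes alike — is uniformly brightened. Shapes are reduced to large square blocks; fine edges and outlines are lost — a downscale-then-upscale (mosaic) effect.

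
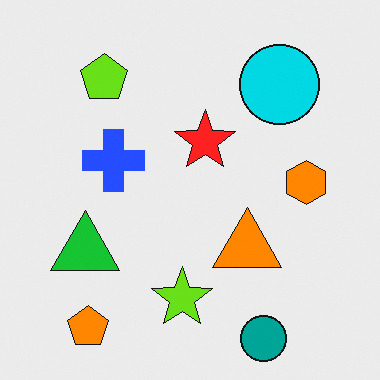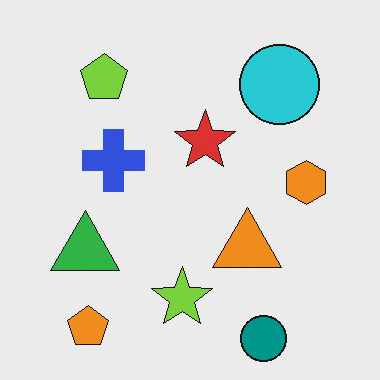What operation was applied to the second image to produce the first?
This is the original image slightly oversaturated.

All colors are more vivid — a global saturation change.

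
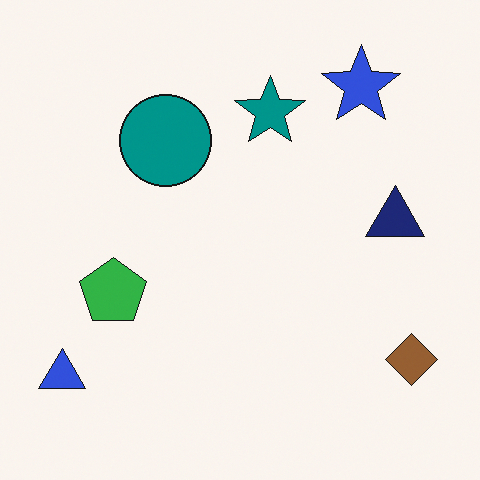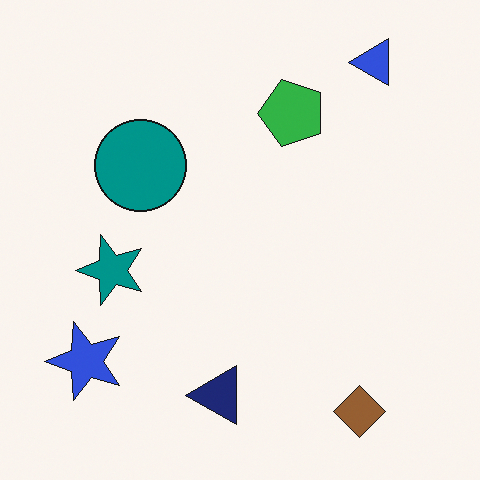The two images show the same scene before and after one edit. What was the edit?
The transformation is: transposed (reflected across the top-left ↔ bottom-right diagonal).

Shapes have swapped their row and column positions — what was in the top-right is now in the bottom-left — a diagonal reflection.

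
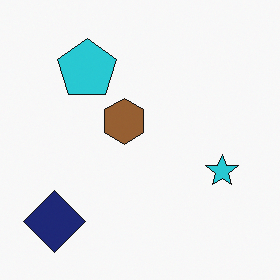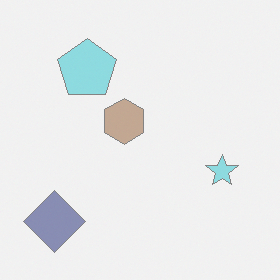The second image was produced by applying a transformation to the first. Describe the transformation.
Washed out (contrast reduced).

Tones are pushed toward mid-grey across the whole image — a global contrast change.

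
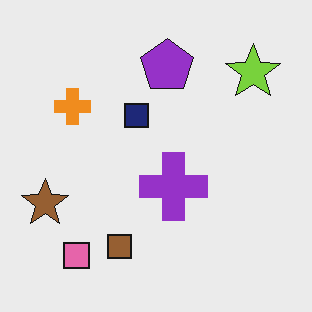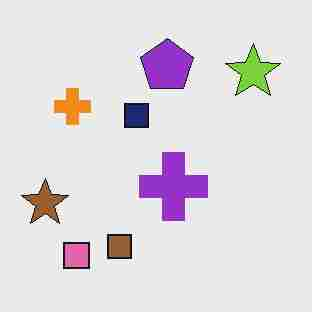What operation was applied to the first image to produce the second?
It was heavily JPEG-compressed with obvious blocking artifacts.

Blocky 8×8 compression artifacts appear around shape edges and the flat background shows ringing — characteristic JPEG degradation.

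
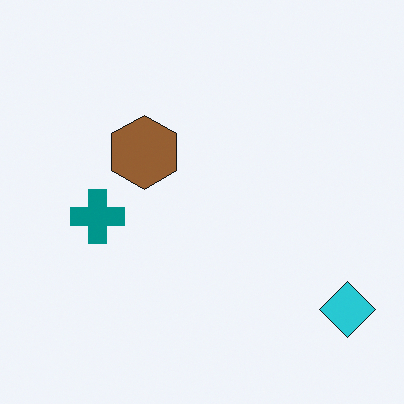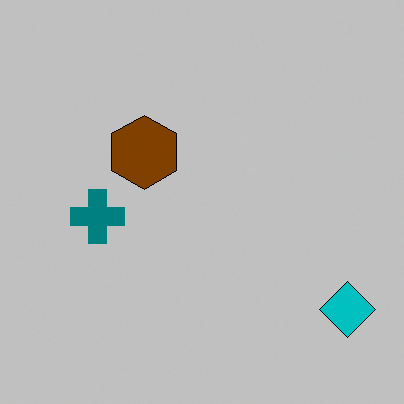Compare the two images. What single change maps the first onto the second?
Aggressively posterized.

Each flat color has snapped to a coarser quantized level — most visibly, the near-white background has dropped to a flat grey.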